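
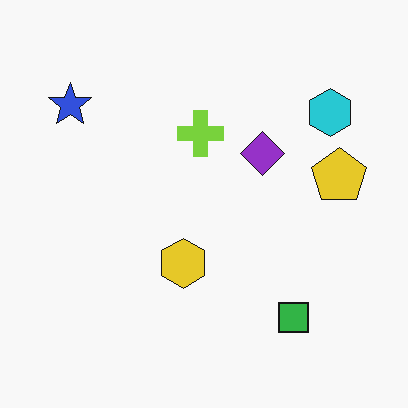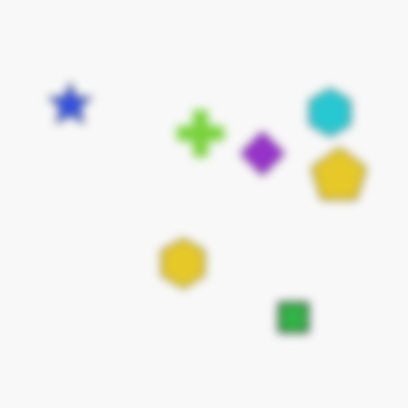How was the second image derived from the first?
This is the original image moderately blurred.

Shape edges and outlines are uniformly softened across the whole image.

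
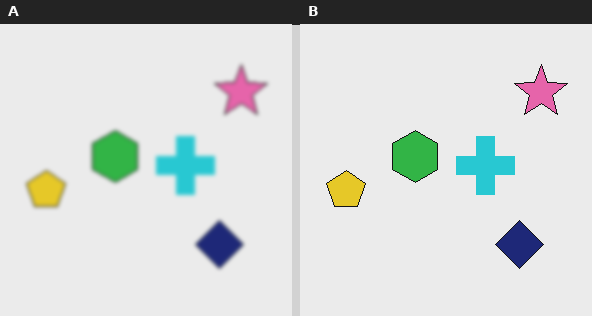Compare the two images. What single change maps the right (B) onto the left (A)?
It was lightly blurred.

Shape edges and outlines are uniformly softened across the whole image.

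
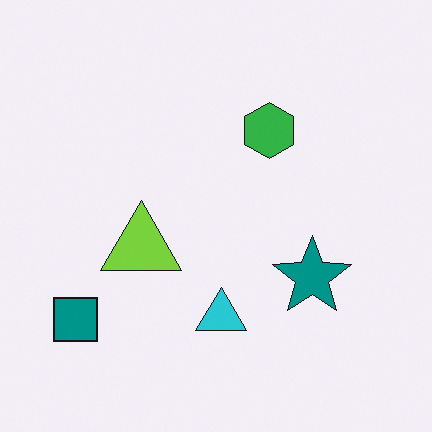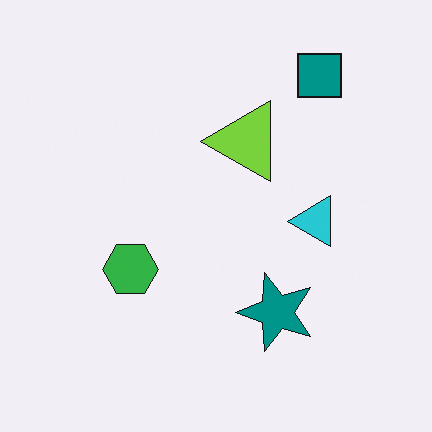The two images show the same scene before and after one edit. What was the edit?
The transformation is: transposed (reflected across the top-left ↔ bottom-right diagonal).

Shapes have swapped their row and column positions — what was in the top-right is now in the bottom-left — a diagonal reflection.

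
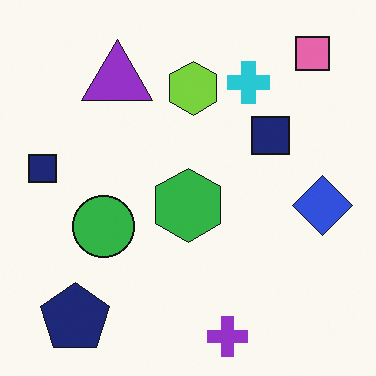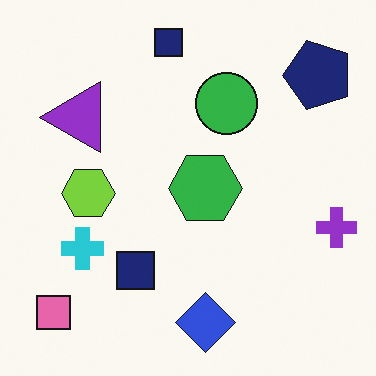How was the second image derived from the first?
The transformation is: transposed (reflected across the top-left ↔ bottom-right diagonal).

Shapes have swapped their row and column positions — what was in the top-right is now in the bottom-left — a diagonal reflection.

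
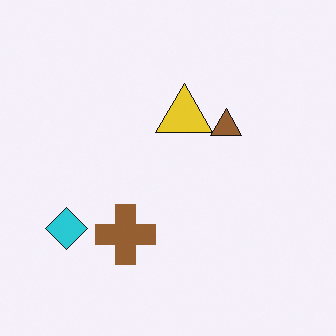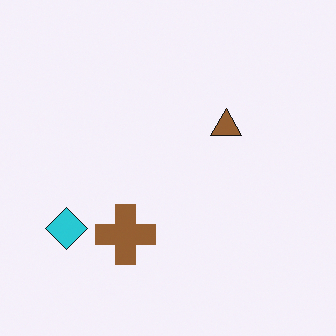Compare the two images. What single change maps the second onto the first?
It was overlaid with an additional yellow triangle.

A yellow triangle appears in the first image that is absent from the second.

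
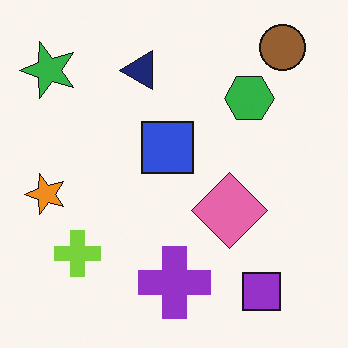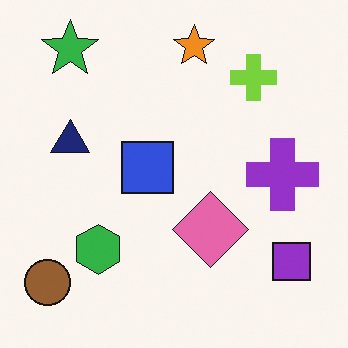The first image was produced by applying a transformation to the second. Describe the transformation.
The transformation is: transposed (reflected across the top-left ↔ bottom-right diagonal).

Shapes have swapped their row and column positions — what was in the top-right is now in the bottom-left — a diagonal reflection.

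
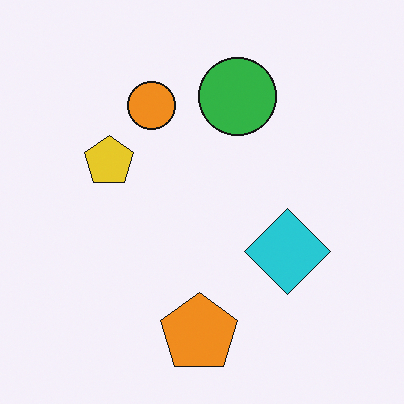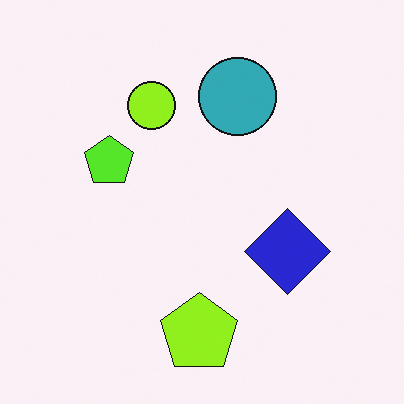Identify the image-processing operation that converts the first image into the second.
Hue-shifted slightly.

Every shape's color has rotated by the same amount around the hue wheel — a uniform hue shift.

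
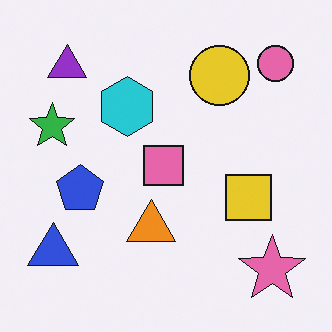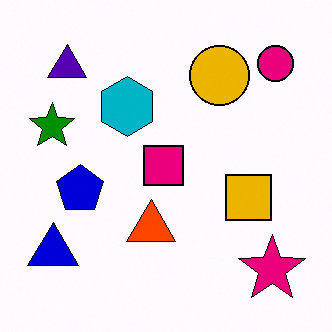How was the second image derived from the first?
The image was boosted in contrast.

Tones are pushed away from mid-grey across the whole image — a global contrast change.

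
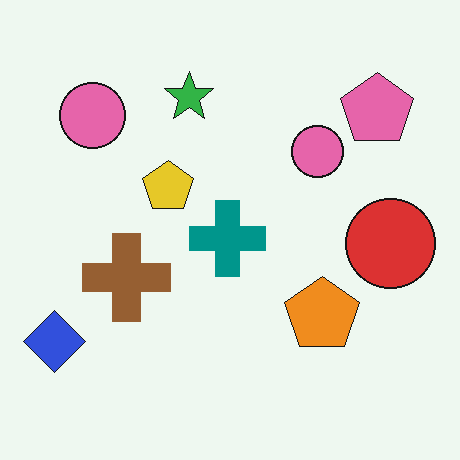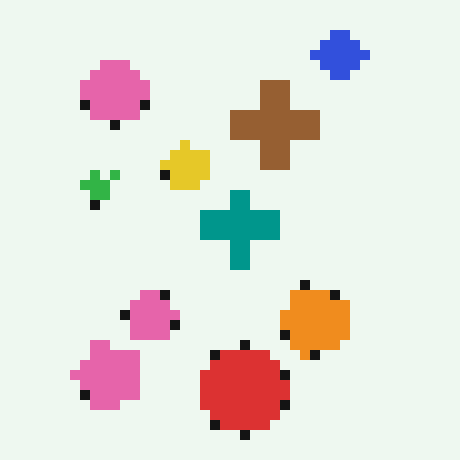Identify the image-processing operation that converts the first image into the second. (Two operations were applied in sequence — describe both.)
The transformation is: heavily pixelated into large blocks, then transposed (reflected across the top-left ↔ bottom-right diagonal).

Shapes are reduced to large square blocks; fine edges and outlines are lost — a downscale-then-upscale (mosaic) effect. Shapes have swapped their row and column positions — what was in the top-right is now in the bottom-left — a diagonal reflection.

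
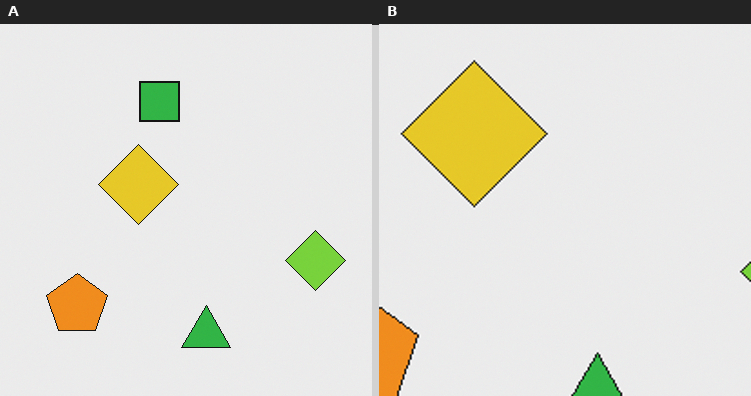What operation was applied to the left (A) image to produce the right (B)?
The transformation is: cropped tightly and scaled back up.

The visible shapes are larger and the field of view is narrower; shapes near the original edges may be partly or wholly outside the frame — a crop-and-rescale.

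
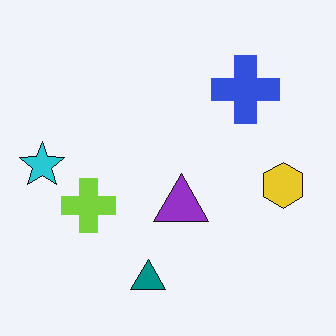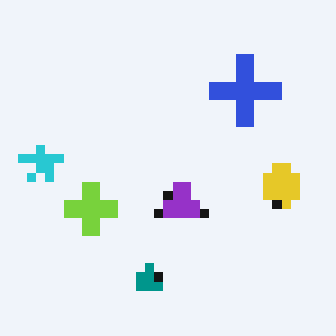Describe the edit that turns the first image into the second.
The image was coarsely pixelated.

Shapes are reduced to large square blocks; fine edges and outlines are lost — a downscale-then-upscale (mosaic) effect.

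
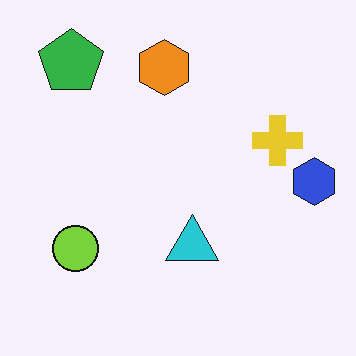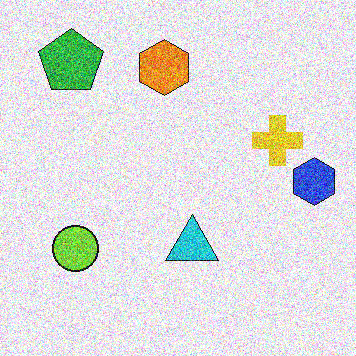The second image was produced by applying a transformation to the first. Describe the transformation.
This is the original image degraded with strong gaussian noise.

Random speckle covers the whole image, including the flat background.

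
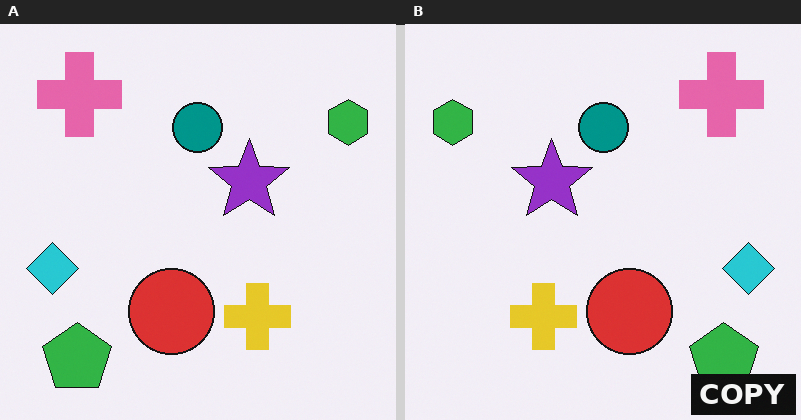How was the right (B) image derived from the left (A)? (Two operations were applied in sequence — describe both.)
It was flipped horizontally (left ↔ right), then watermarked with the text "COPY" in the lower-right corner.

The green hexagon is in the top-right of the left (A) image and the top-left of the right (B) — shapes on opposite sides of the vertical midline have swapped in a mirror flip. A dark label reading "COPY" appears in the lower-right corner.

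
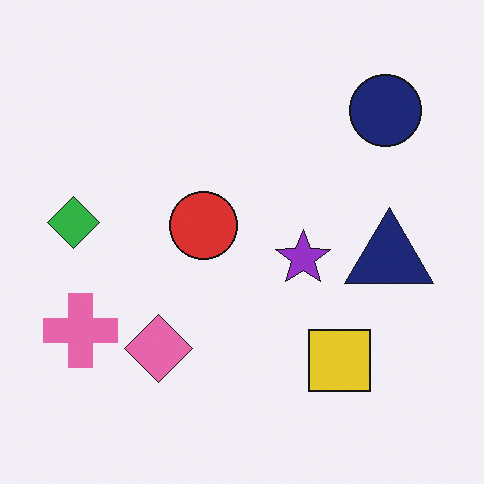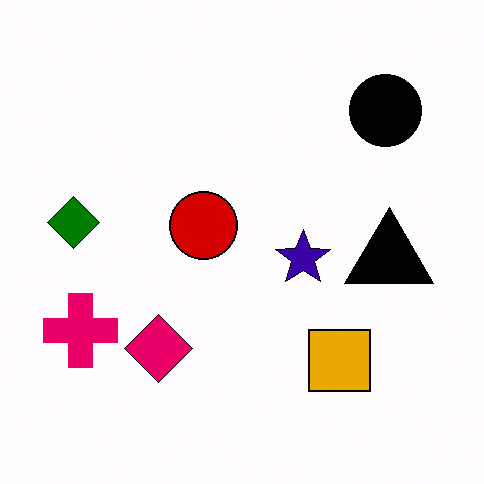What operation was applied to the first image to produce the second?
It was given much higher contrast.

Tones are pushed away from mid-grey across the whole image — a global contrast change.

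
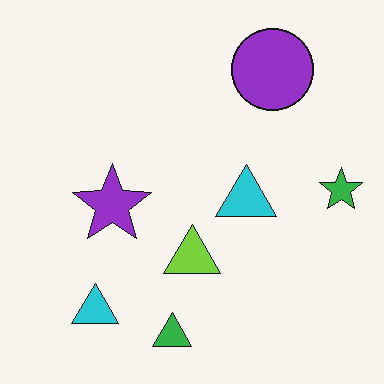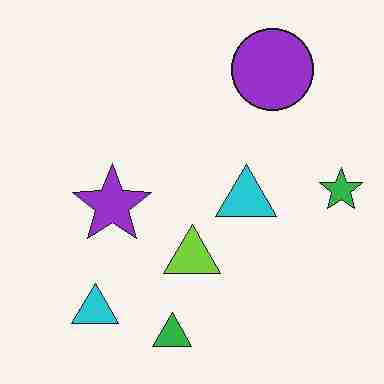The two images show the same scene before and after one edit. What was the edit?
Degraded with heavy JPEG compression.

Blocky 8×8 compression artifacts appear around shape edges and the flat background shows ringing — characteristic JPEG degradation.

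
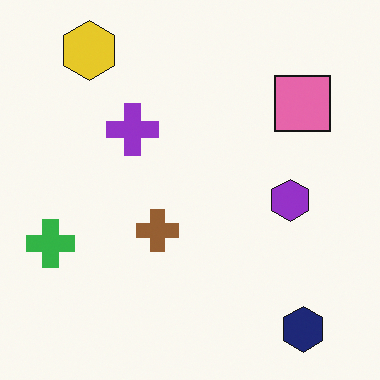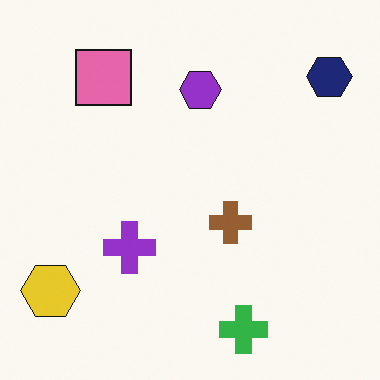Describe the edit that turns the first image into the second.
The second image is the first rotated 90° counter-clockwise.

The navy hexagon sits in the bottom-right of the first image and the top-right of the second — consistent with a whole-image 90° counter-clockwise rotation.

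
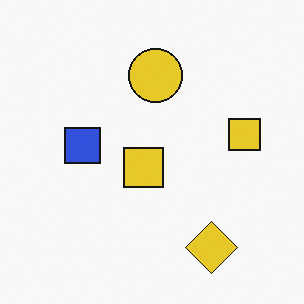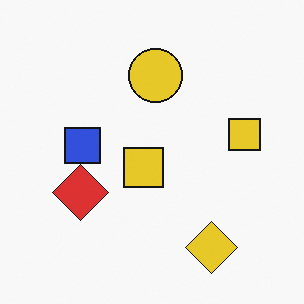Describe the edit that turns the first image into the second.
The second image is the first overlaid with an additional red diamond.

A red diamond appears in the second image that is absent from the first.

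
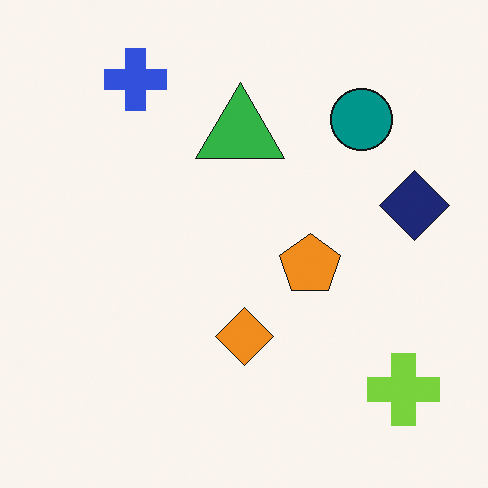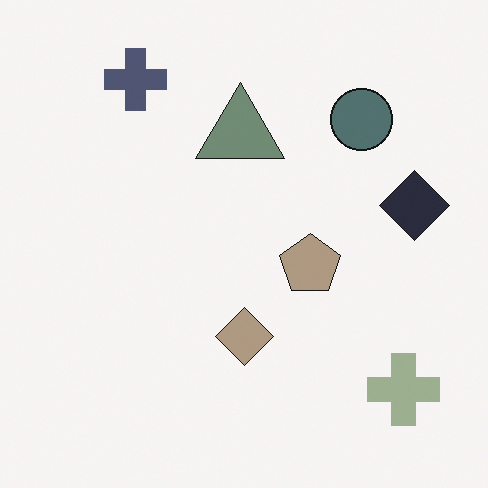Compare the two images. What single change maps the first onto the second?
The transformation is: heavily desaturated.

All colors are more muted and greyish — a global saturation change.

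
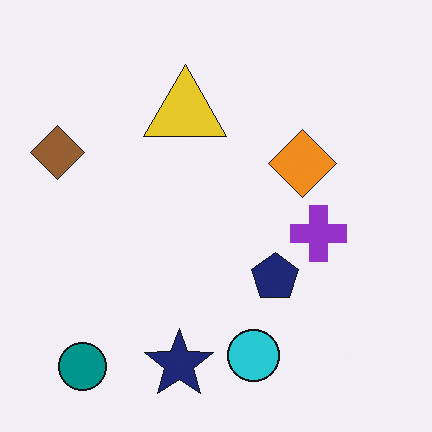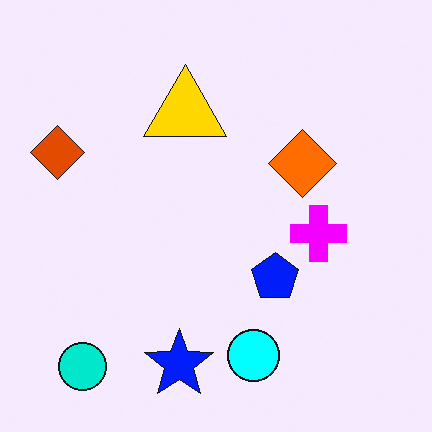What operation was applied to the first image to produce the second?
It was heavily oversaturated.

All colors are more vivid — a global saturation change.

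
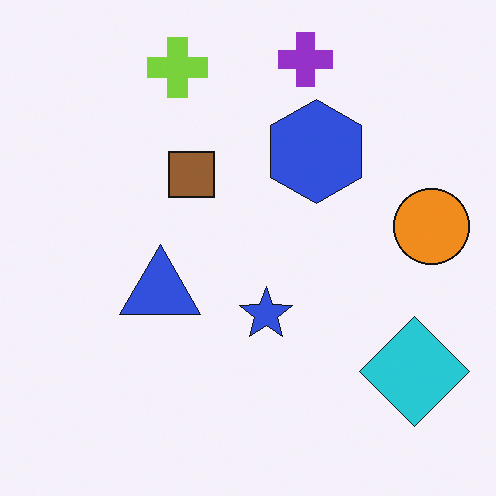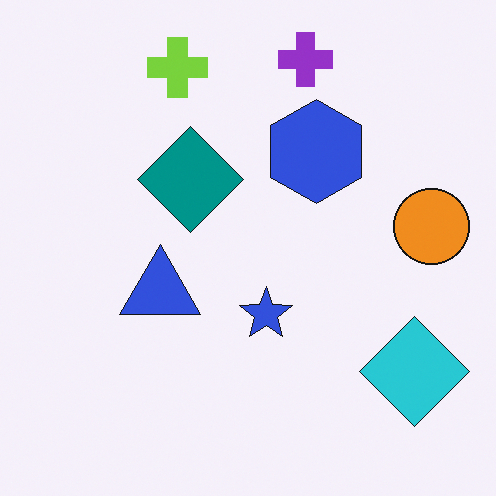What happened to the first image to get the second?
The image was overlaid with an additional teal diamond.

A teal diamond appears in the second image that is absent from the first.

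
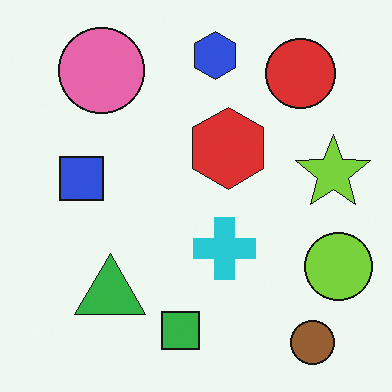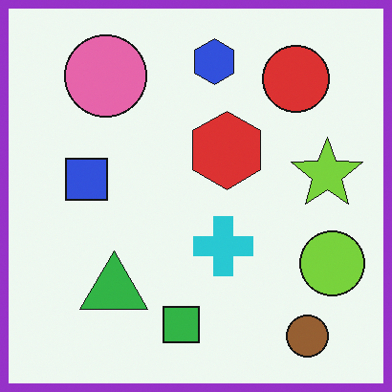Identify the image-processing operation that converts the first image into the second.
It was framed with a purple border.

A solid purple frame runs around the edge of the second image, with the content slightly shrunk inside it.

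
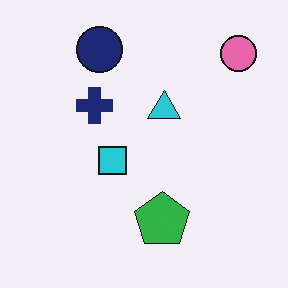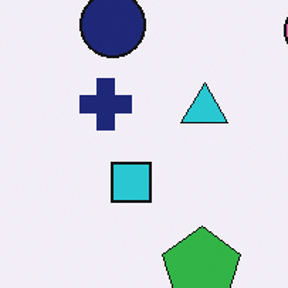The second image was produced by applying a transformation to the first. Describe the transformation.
The transformation is: cropped slightly and scaled back up.

The visible shapes are larger and the field of view is narrower; shapes near the original edges may be partly or wholly outside the frame — a crop-and-rescale.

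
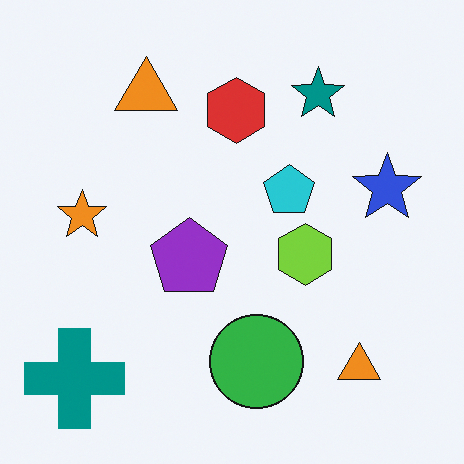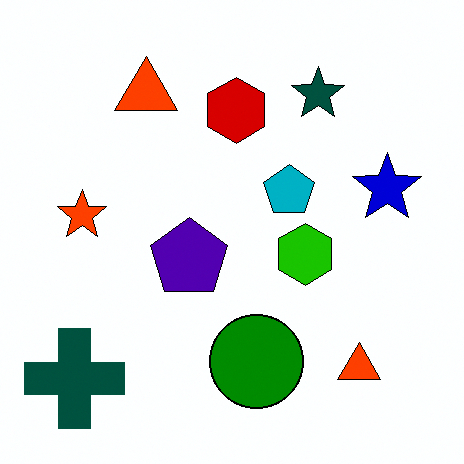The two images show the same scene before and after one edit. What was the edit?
It was boosted in contrast.

Tones are pushed away from mid-grey across the whole image — a global contrast change.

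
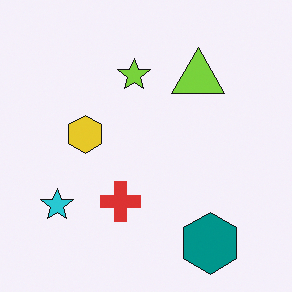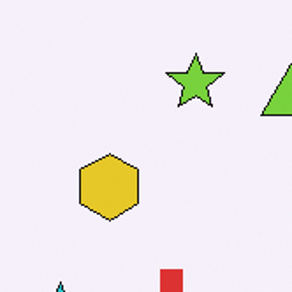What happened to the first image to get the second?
The second image is the first cropped to a noticeably smaller region and rescaled.

The visible shapes are larger and the field of view is narrower; shapes near the original edges may be partly or wholly outside the frame — a crop-and-rescale.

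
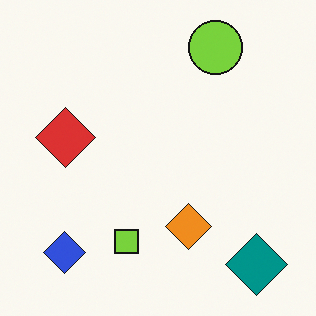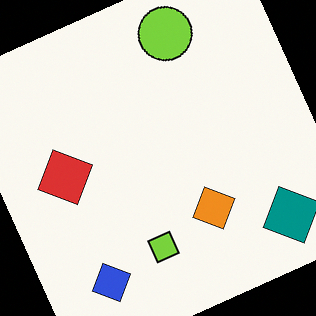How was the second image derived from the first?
The second image is the first rotated counter-clockwise by a clearly visible amount.

Every shape is tilted by the same angle and the image corners show triangular fill wedges — a whole-image rotation by a non-right angle.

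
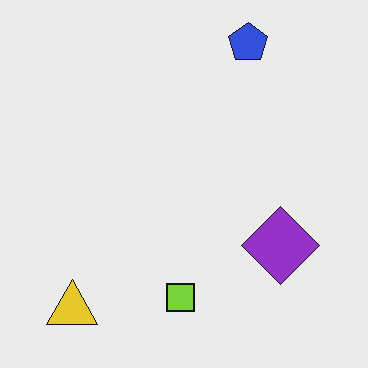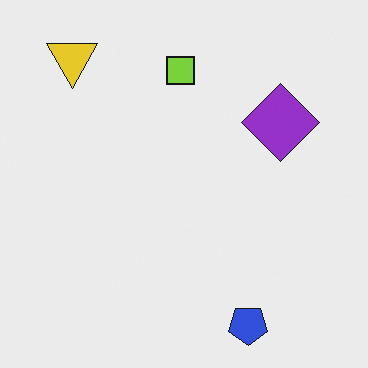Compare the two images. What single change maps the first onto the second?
It was flipped vertically (top ↔ bottom).

The blue pentagon is in the top-right of the first image and the bottom-right of the second — shapes on opposite sides of the horizontal midline have swapped in a mirror flip.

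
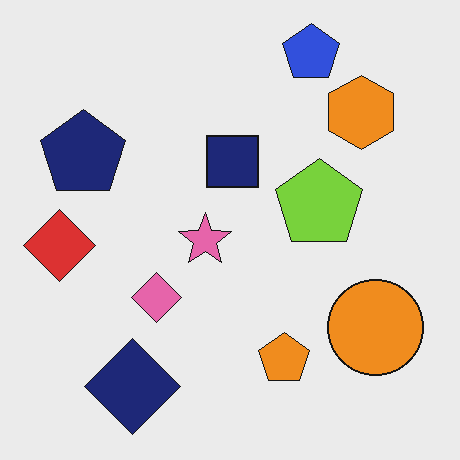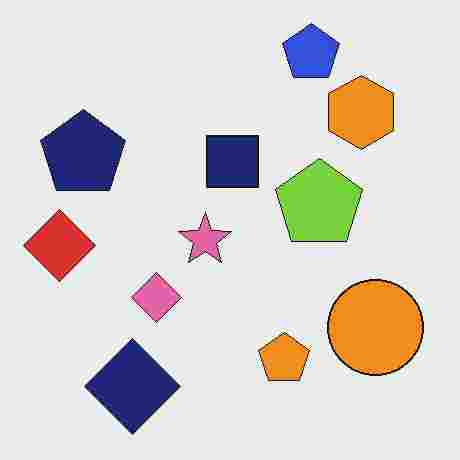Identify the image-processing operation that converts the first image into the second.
This is the original image heavily JPEG-compressed with obvious blocking artifacts.

Blocky 8×8 compression artifacts appear around shape edges and the flat background shows ringing — characteristic JPEG degradation.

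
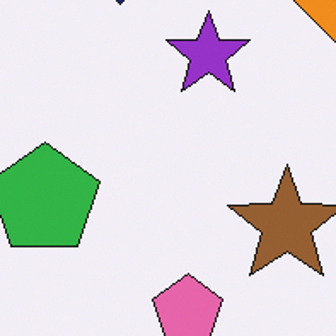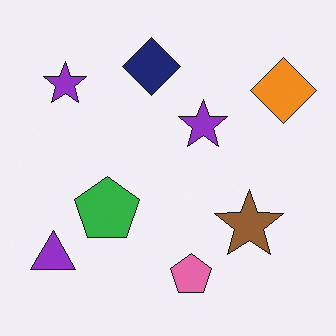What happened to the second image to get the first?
It was cropped to a noticeably smaller region and rescaled.

The visible shapes are larger and the field of view is narrower; shapes near the original edges may be partly or wholly outside the frame — a crop-and-rescale.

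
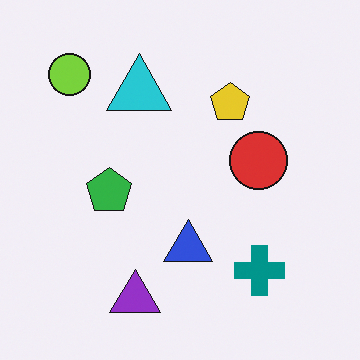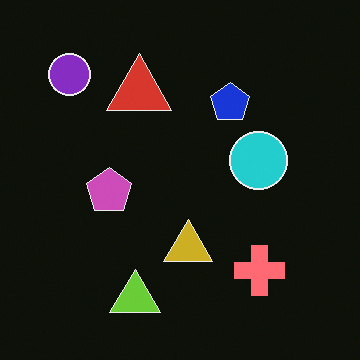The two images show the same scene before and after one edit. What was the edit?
The image was color-inverted (negative).

The light background has become dark and every shape's color is its complement — a photographic negative.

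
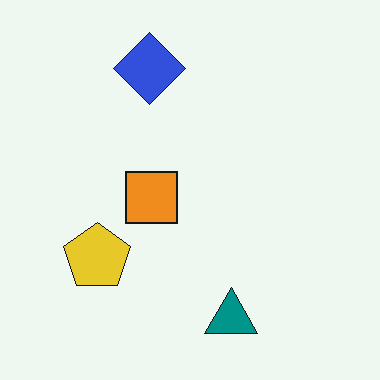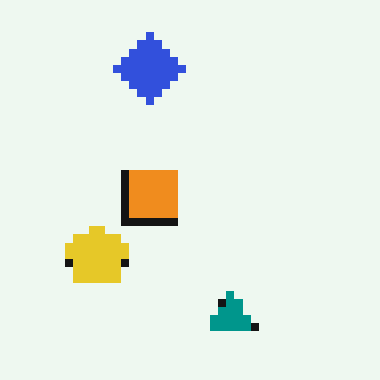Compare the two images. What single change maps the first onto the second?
Pixelated into visible square blocks.

Shapes are reduced to large square blocks; fine edges and outlines are lost — a downscale-then-upscale (mosaic) effect.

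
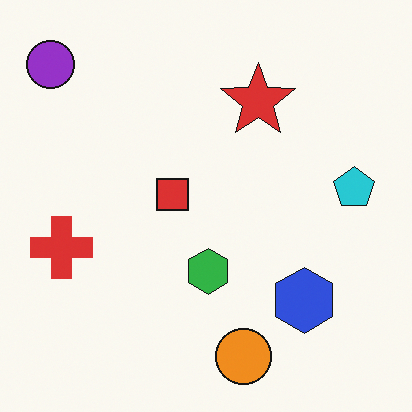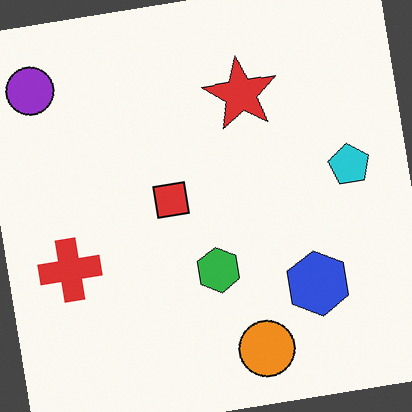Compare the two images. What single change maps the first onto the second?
Rotated counter-clockwise by a small amount.

Every shape is tilted by the same angle and the image corners show triangular fill wedges — a whole-image rotation by a non-right angle.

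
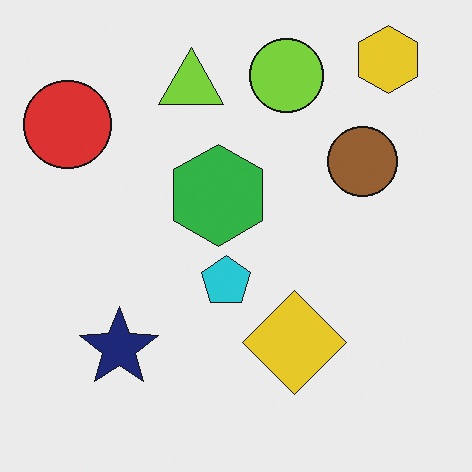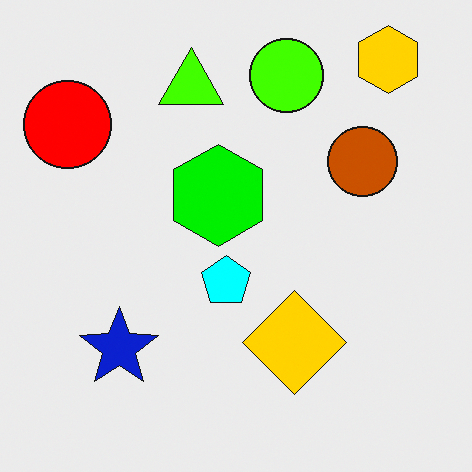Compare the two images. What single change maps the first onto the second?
The transformation is: made much more vivid (saturation change).

All colors are more vivid — a global saturation change.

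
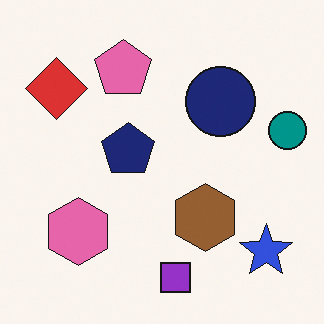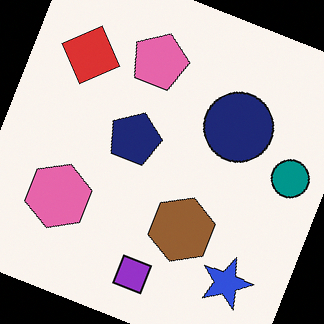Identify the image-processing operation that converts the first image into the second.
It was rotated clockwise by a moderate amount.

Every shape is tilted by the same angle and the image corners show triangular fill wedges — a whole-image rotation by a non-right angle.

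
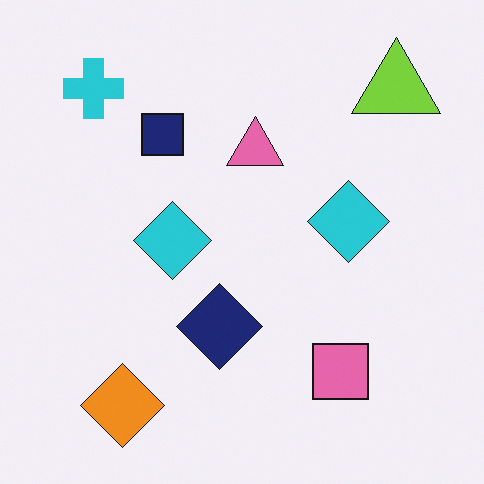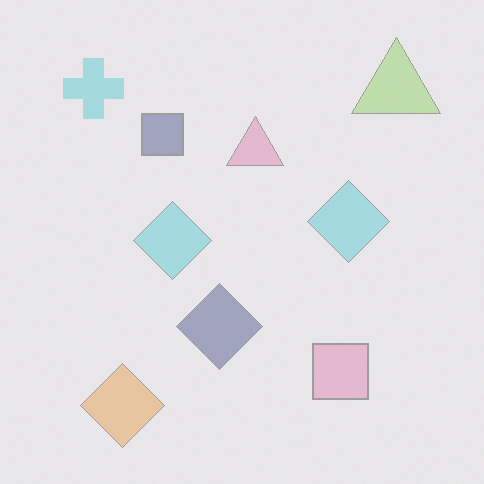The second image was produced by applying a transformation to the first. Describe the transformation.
The transformation is: washed out (contrast reduced).

Tones are pushed toward mid-grey across the whole image — a global contrast change.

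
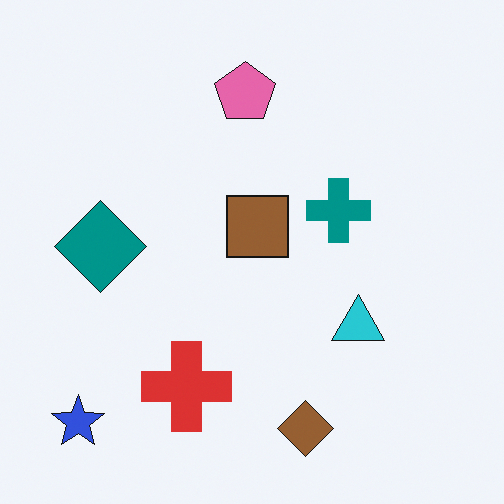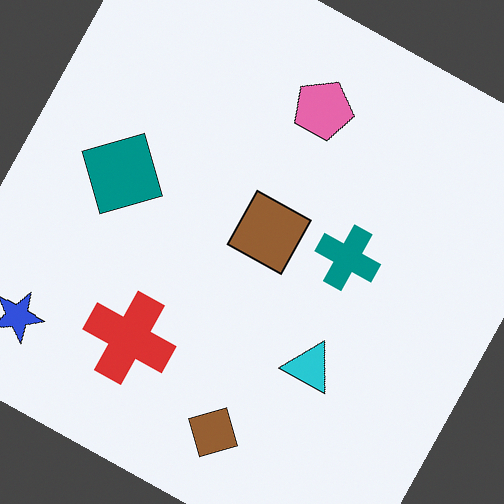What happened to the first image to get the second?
The second image is the first rotated clockwise by a moderate amount.

Every shape is tilted by the same angle and the image corners show triangular fill wedges — a whole-image rotation by a non-right angle.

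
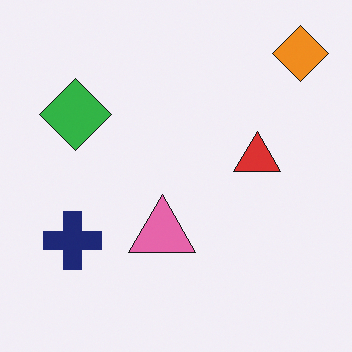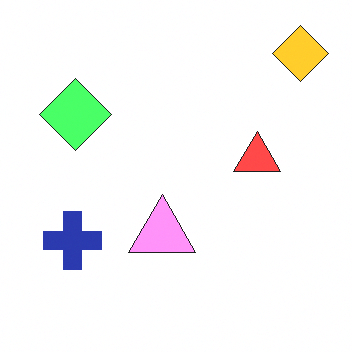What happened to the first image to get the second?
The second image is the first noticeably brightened.

Every pixel — background and shapes alike — is uniformly brightened.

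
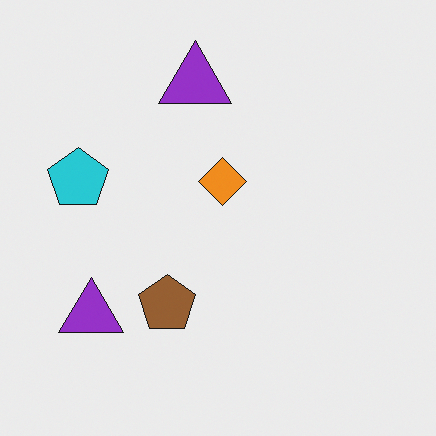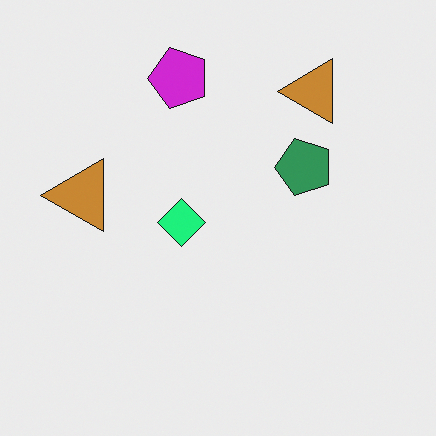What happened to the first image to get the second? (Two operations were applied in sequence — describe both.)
It was hue-shifted by a moderate amount, then transposed (reflected across the top-left ↔ bottom-right diagonal).

Every shape's color has rotated by the same amount around the hue wheel — a uniform hue shift. Shapes have swapped their row and column positions — what was in the top-right is now in the bottom-left — a diagonal reflection.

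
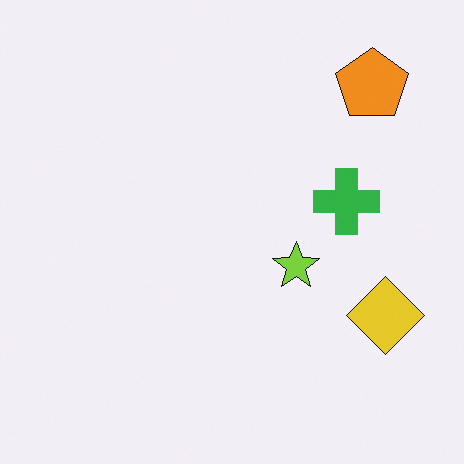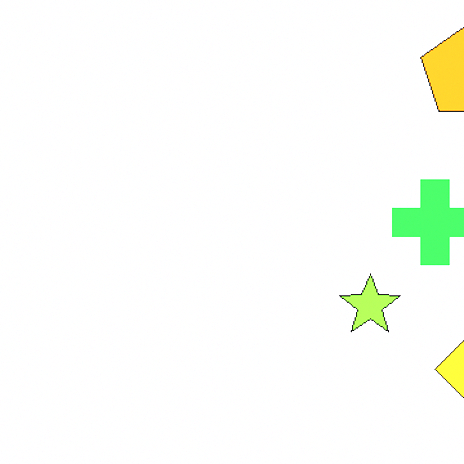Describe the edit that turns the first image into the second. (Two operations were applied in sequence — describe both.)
Cropped slightly and scaled back up, then substantially brightened.

The visible shapes are larger and the field of view is narrower; shapes near the original edges may be partly or wholly outside the frame — a crop-and-rescale. Every pixel — background and shapes alike — is uniformly brightened.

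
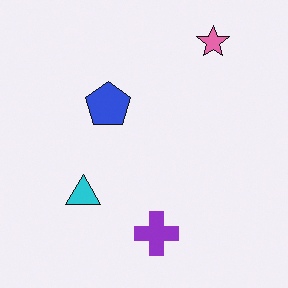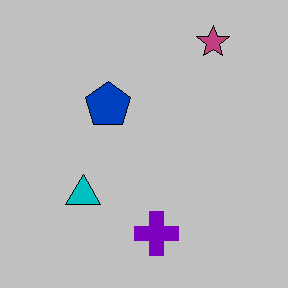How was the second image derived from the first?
It was heavily posterized to just a handful of flat colors.

Each flat color has snapped to a coarser quantized level — most visibly, the near-white background has dropped to a flat grey.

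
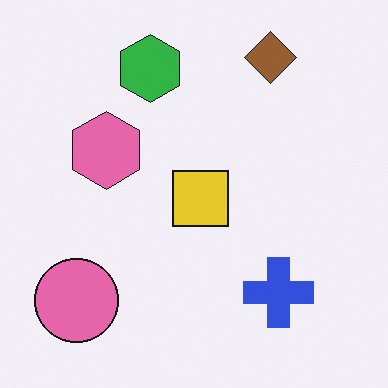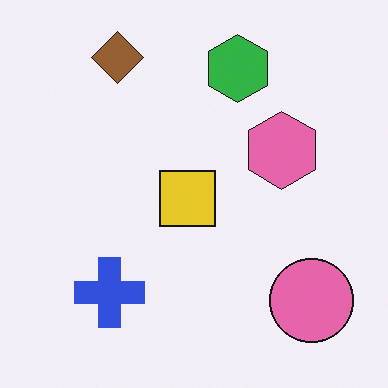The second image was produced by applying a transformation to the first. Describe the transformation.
Flipped horizontally (left ↔ right).

The pink circle is in the bottom-left of the first image and the bottom-right of the second — shapes on opposite sides of the vertical midline have swapped in a mirror flip.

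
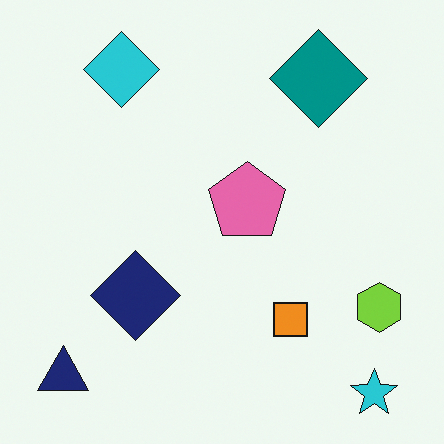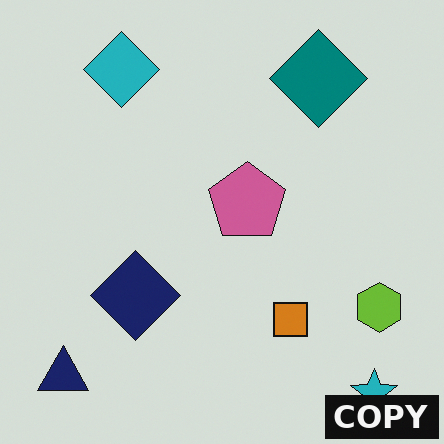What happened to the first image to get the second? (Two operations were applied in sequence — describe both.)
The transformation is: darkened a little, then watermarked with the text "COPY" in the lower-right corner.

Every pixel — background and shapes alike — is uniformly darkened. A dark label reading "COPY" appears in the lower-right corner.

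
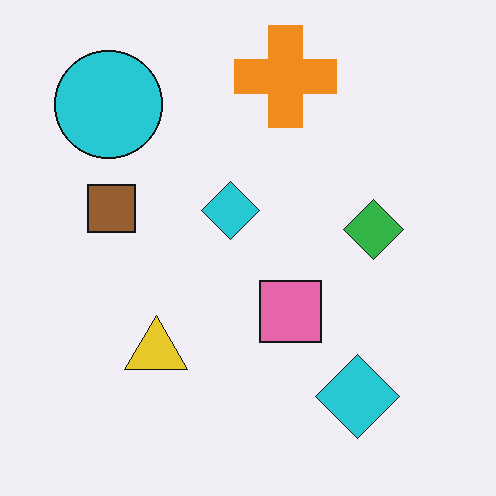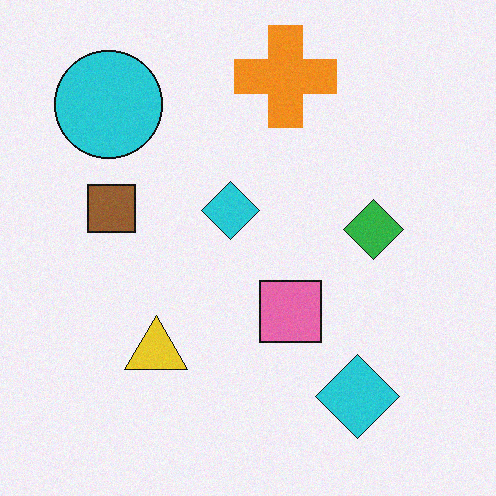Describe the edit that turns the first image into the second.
It was degraded with subtle gaussian noise.

Random speckle covers the whole image, including the flat background.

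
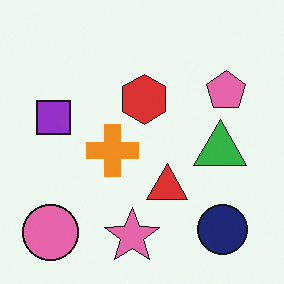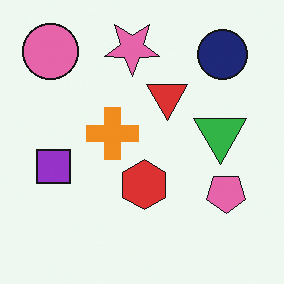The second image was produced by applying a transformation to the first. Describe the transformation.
The image was flipped vertically (top ↔ bottom).

The pink star is in the bottom of the first image and the top of the second — shapes on opposite sides of the horizontal midline have swapped in a mirror flip.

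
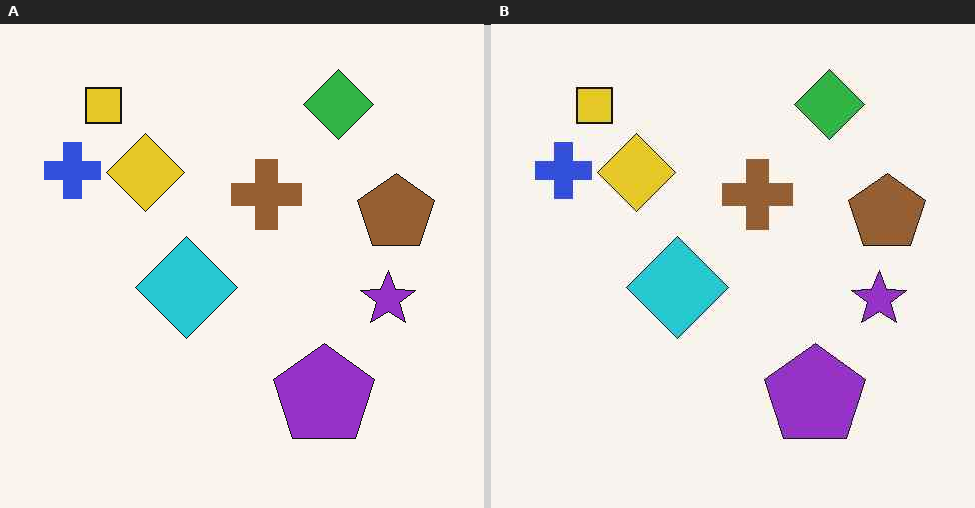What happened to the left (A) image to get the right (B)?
This is the original image given moderate JPEG compression.

Blocky 8×8 compression artifacts appear around shape edges and the flat background shows ringing — characteristic JPEG degradation.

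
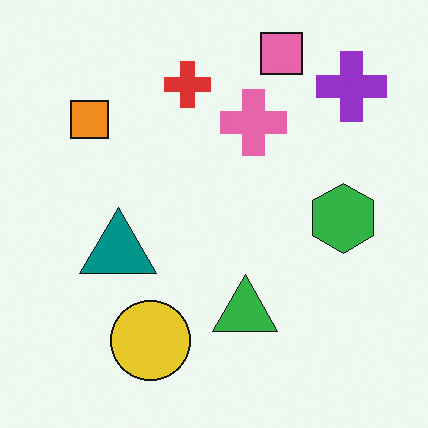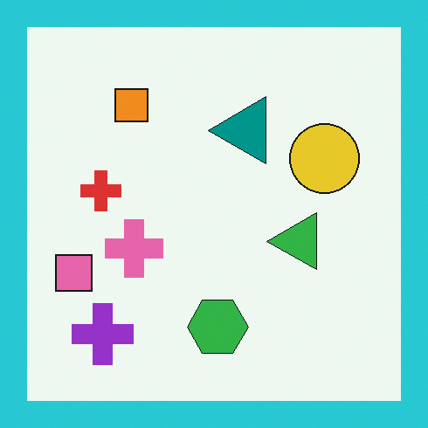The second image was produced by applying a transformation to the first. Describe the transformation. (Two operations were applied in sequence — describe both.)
This is the original image transposed (reflected across the top-left ↔ bottom-right diagonal), then framed with a cyan border.

Shapes have swapped their row and column positions — what was in the top-right is now in the bottom-left — a diagonal reflection. A solid cyan frame runs around the edge of the second image, with the content slightly shrunk inside it.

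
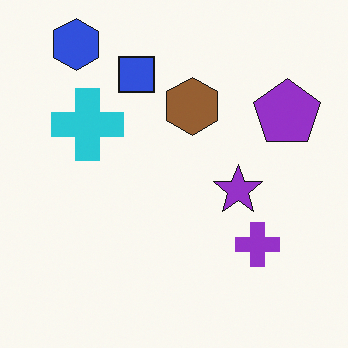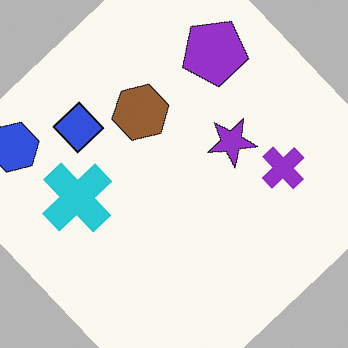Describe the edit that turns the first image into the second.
The transformation is: rotated counter-clockwise by a large amount — several tens of degrees.

Every shape is tilted by the same angle and the image corners show triangular fill wedges — a whole-image rotation by a non-right angle.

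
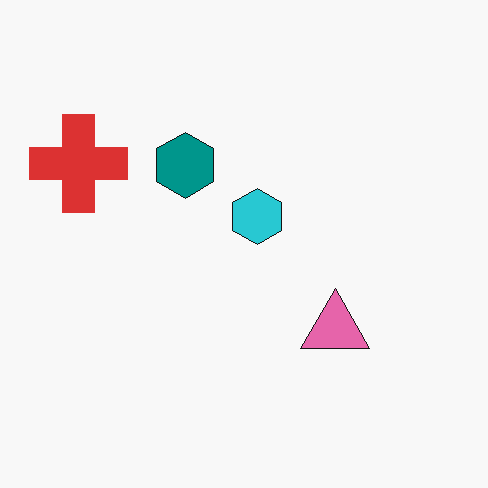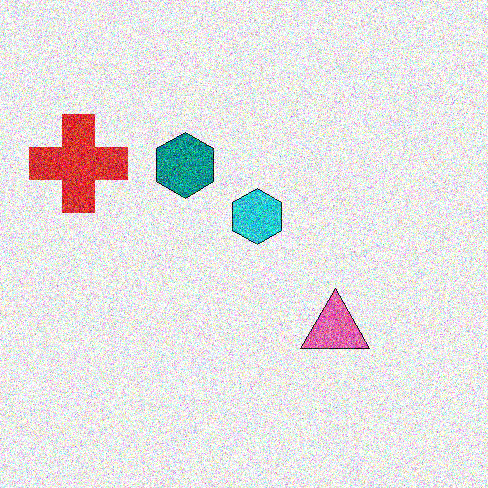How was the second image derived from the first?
Degraded with heavy additive noise.

Random speckle covers the whole image, including the flat background.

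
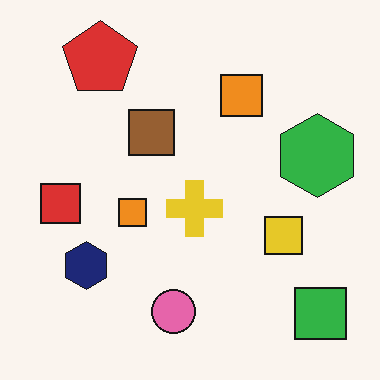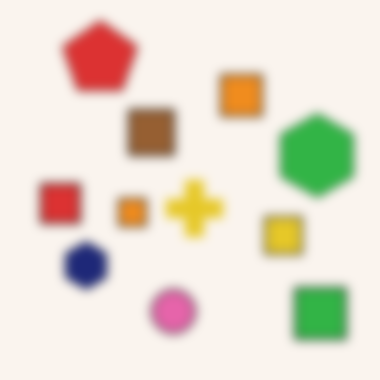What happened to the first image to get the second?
This is the original image strongly gaussian-blurred.

Shape edges and outlines are uniformly softened across the whole image.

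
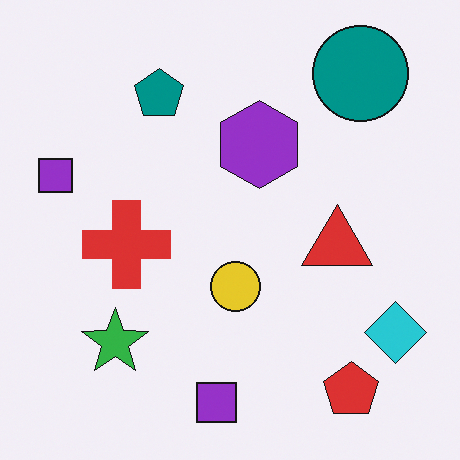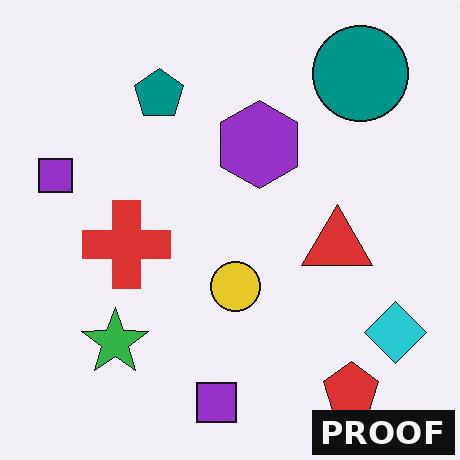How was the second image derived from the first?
It was watermarked with the text "PROOF" in the lower-right corner.

A dark label reading "PROOF" appears in the lower-right corner.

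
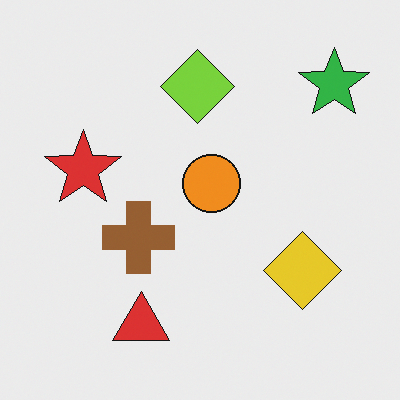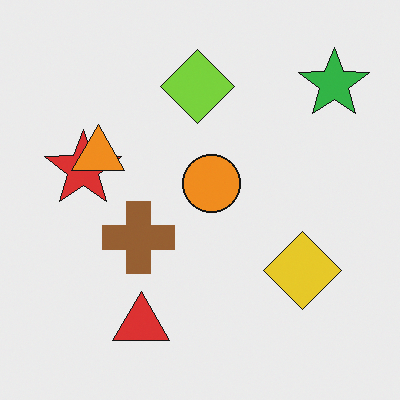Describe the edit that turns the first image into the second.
Overlaid with an additional orange triangle.

An orange triangle appears in the second image that is absent from the first.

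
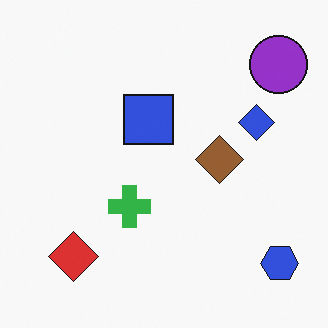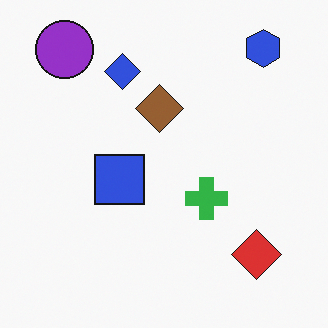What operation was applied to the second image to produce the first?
The image was rotated 90° clockwise.

The blue hexagon sits in the top-right of the second image and the bottom-right of the first — consistent with a whole-image 90° clockwise rotation.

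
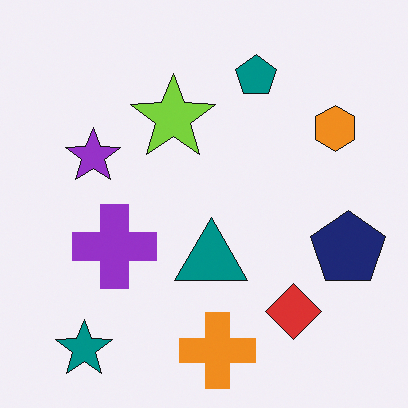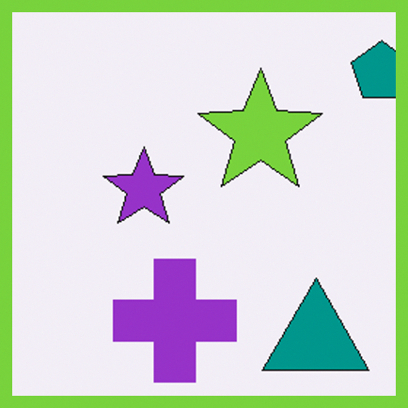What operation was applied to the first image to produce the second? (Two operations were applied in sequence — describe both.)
The second image is the first cropped slightly and scaled back up, then framed with a lime border.

The visible shapes are larger and the field of view is narrower; shapes near the original edges may be partly or wholly outside the frame — a crop-and-rescale. A solid lime frame runs around the edge of the second image, with the content slightly shrunk inside it.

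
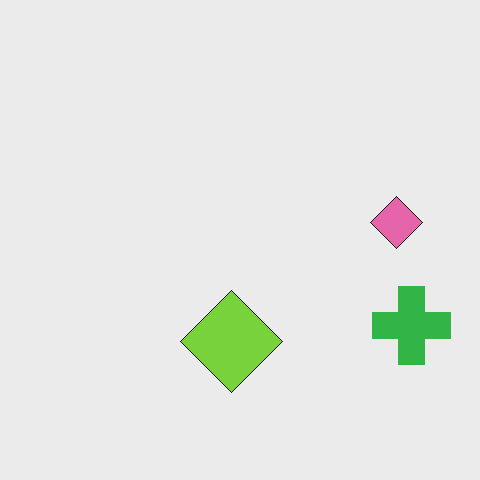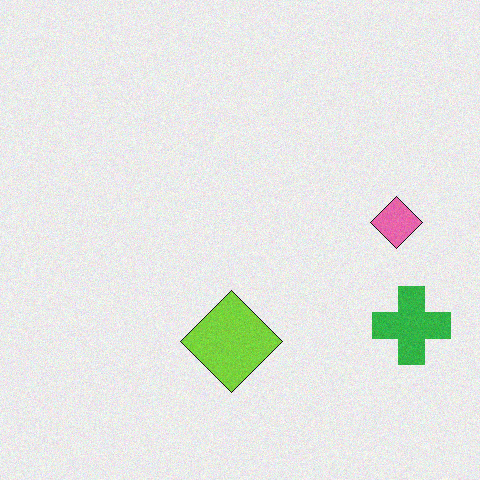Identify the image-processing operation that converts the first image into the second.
This is the original image degraded with subtle gaussian noise.

Random speckle covers the whole image, including the flat background.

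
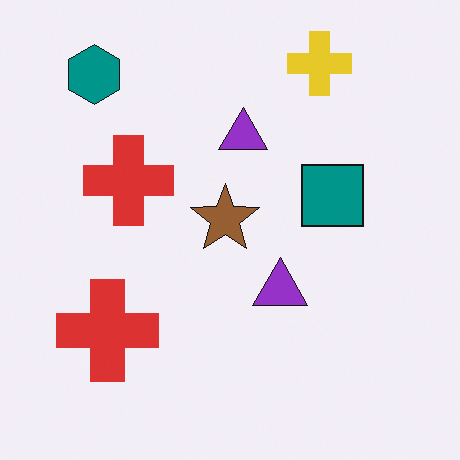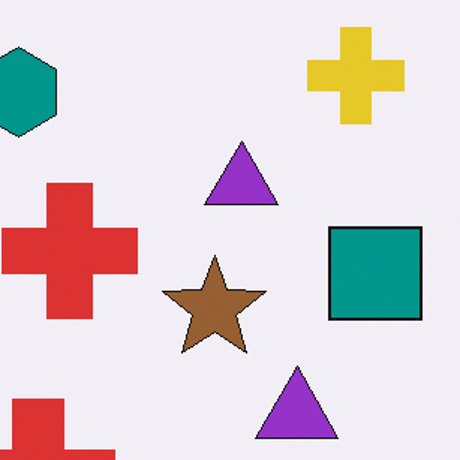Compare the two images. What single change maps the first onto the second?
This is the original image cropped to a modestly smaller region and rescaled.

The visible shapes are larger and the field of view is narrower; shapes near the original edges may be partly or wholly outside the frame — a crop-and-rescale.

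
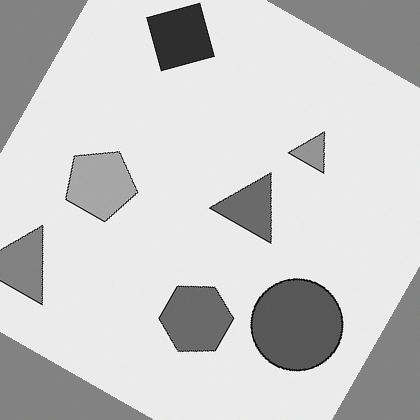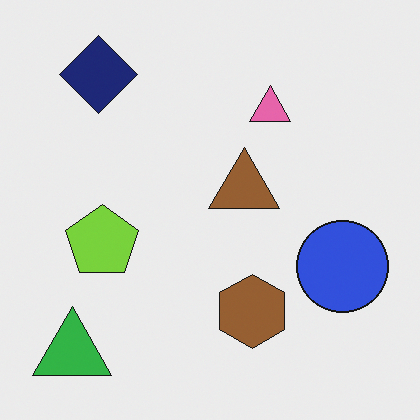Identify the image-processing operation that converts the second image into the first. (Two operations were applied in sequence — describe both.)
This is the original image converted to grayscale, then rotated clockwise by a clearly visible amount.

All color is removed — every shape is now a shade of grey. Every shape is tilted by the same angle and the image corners show triangular fill wedges — a whole-image rotation by a non-right angle.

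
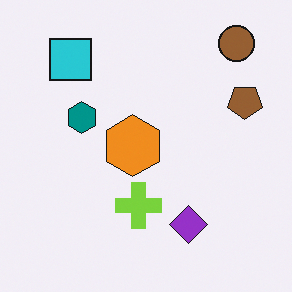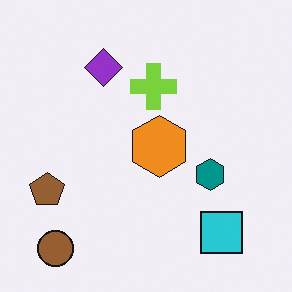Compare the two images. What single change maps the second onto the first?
The image was rotated 180°.

The brown circle sits in the bottom-left of the second image and the top-right of the first — consistent with a whole-image 180° rotation.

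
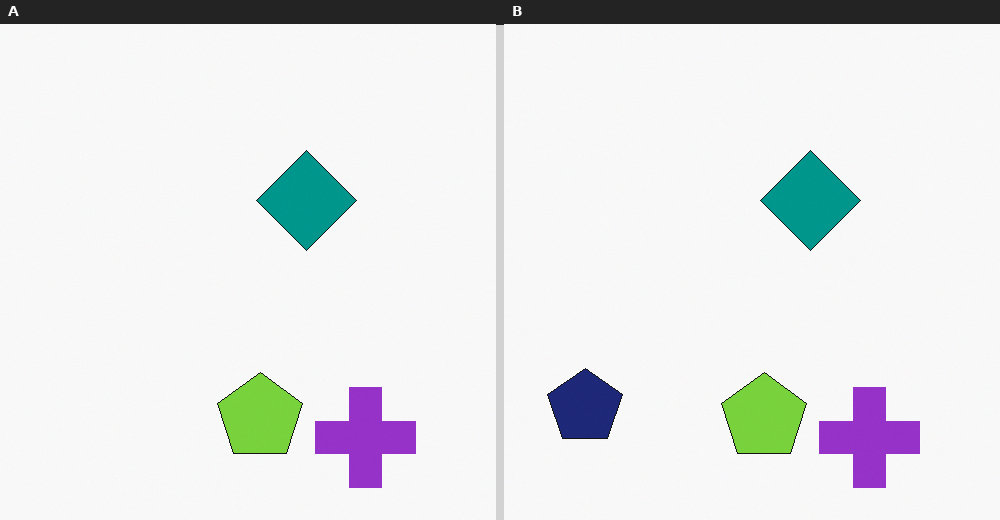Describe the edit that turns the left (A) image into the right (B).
The image was overlaid with an additional navy pentagon.

A navy pentagon appears in the right (B) image that is absent from the left (A).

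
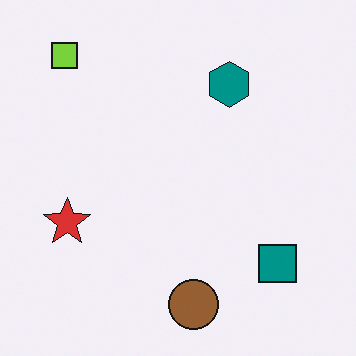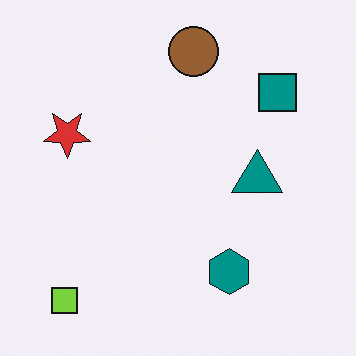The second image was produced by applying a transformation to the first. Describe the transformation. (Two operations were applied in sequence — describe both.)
Flipped vertically (top ↔ bottom), then overlaid with an additional teal triangle.

The brown circle is in the bottom of the first image and the top of the second — shapes on opposite sides of the horizontal midline have swapped in a mirror flip. A teal triangle appears in the second image that is absent from the first.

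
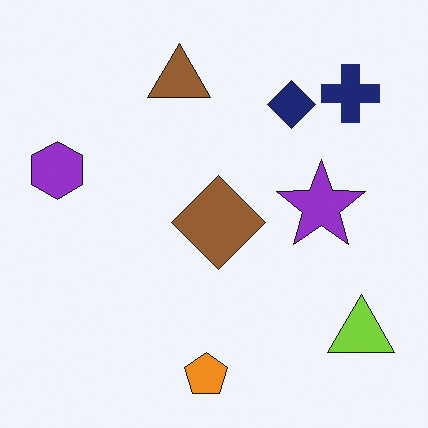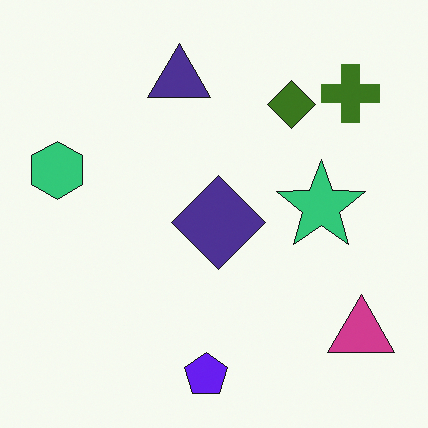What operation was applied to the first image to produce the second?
The image was hue-shifted through roughly half the color wheel.

Every shape's color has rotated by the same amount around the hue wheel — a uniform hue shift.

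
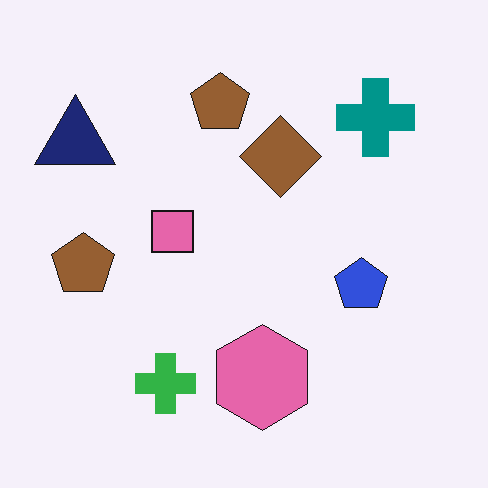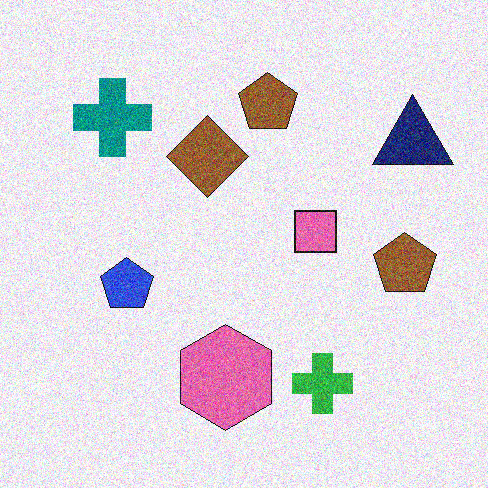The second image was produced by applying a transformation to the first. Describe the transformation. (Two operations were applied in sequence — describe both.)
It was degraded with strong gaussian noise, then flipped horizontally (left ↔ right).

Random speckle covers the whole image, including the flat background. The navy triangle is in the top-left of the first image and the top-right of the second — shapes on opposite sides of the vertical midline have swapped in a mirror flip.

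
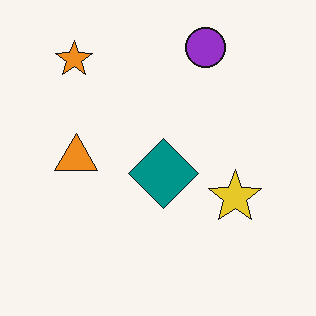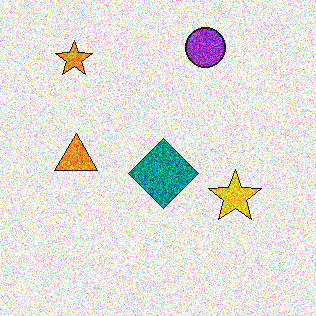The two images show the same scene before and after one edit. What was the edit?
This is the original image degraded with a thick layer of grain.

Random speckle covers the whole image, including the flat background.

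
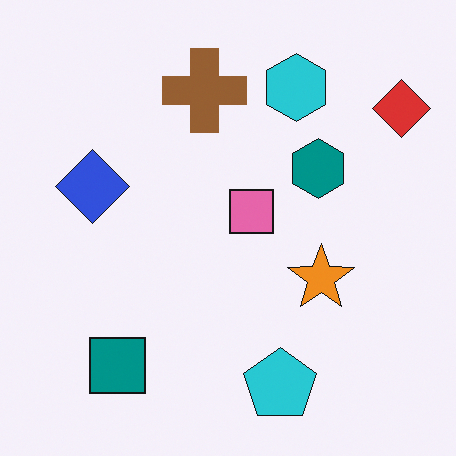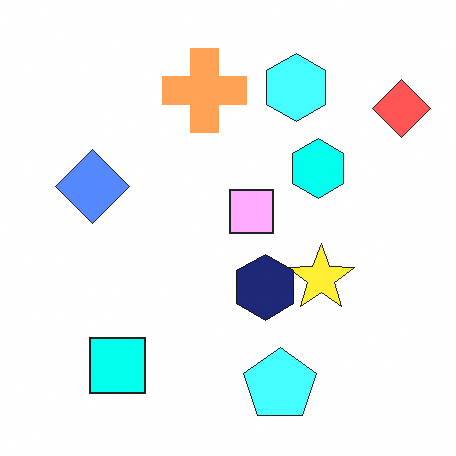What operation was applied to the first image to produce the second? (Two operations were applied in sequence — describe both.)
Substantially brightened, then overlaid with an additional navy hexagon.

Every pixel — background and shapes alike — is uniformly brightened. A navy hexagon appears in the second image that is absent from the first.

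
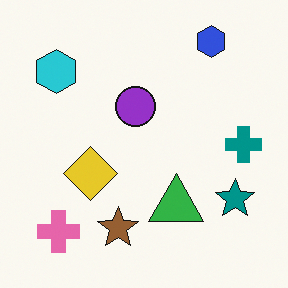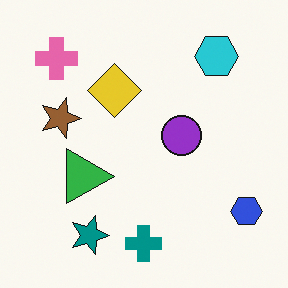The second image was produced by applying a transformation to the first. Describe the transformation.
The second image is the first rotated 90° clockwise.

The blue hexagon sits in the top-right of the first image and the bottom-right of the second — consistent with a whole-image 90° clockwise rotation.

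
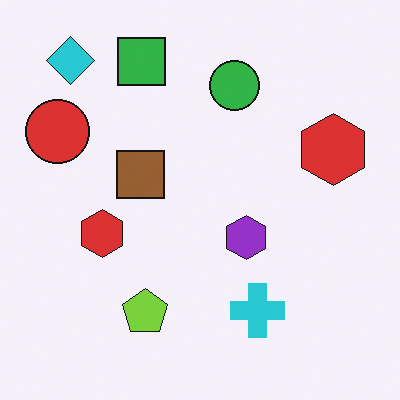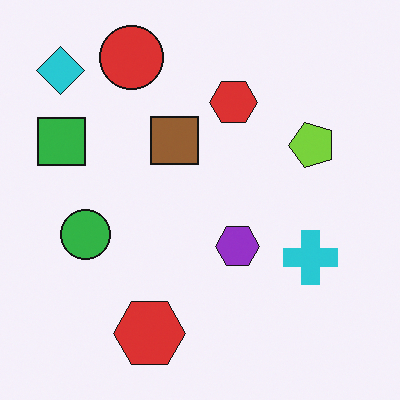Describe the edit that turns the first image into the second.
The image was transposed (reflected across the top-left ↔ bottom-right diagonal).

Shapes have swapped their row and column positions — what was in the top-right is now in the bottom-left — a diagonal reflection.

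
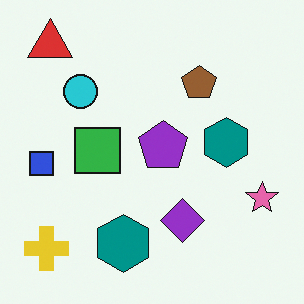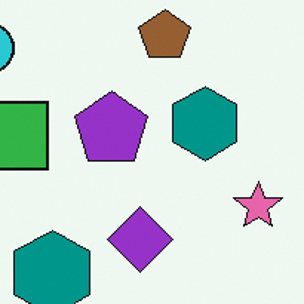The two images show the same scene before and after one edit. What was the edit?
The transformation is: cropped slightly and scaled back up.

The visible shapes are larger and the field of view is narrower; shapes near the original edges may be partly or wholly outside the frame — a crop-and-rescale.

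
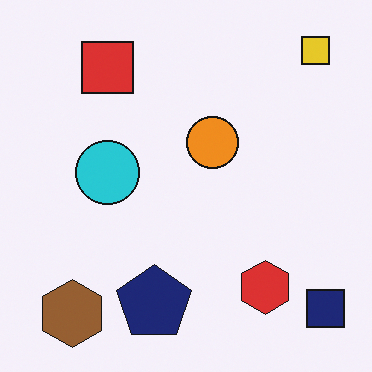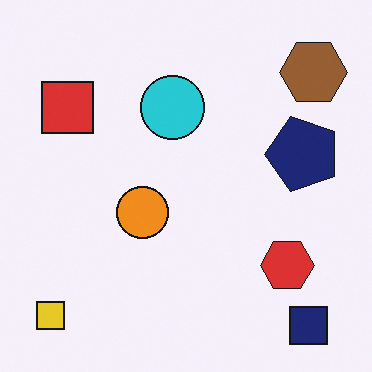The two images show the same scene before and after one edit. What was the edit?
Transposed (reflected across the top-left ↔ bottom-right diagonal).

Shapes have swapped their row and column positions — what was in the top-right is now in the bottom-left — a diagonal reflection.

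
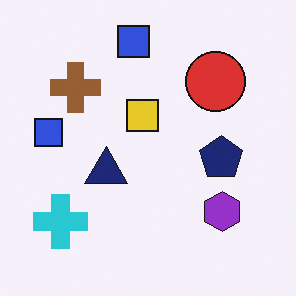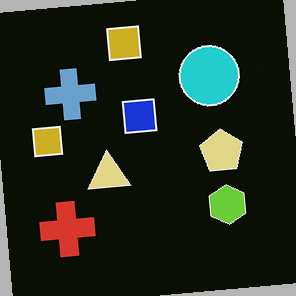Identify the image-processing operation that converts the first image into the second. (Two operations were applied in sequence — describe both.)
It was color-inverted (negative), then rotated counter-clockwise by a few degrees.

The light background has become dark and every shape's color is its complement — a photographic negative. Every shape is tilted by the same angle and the image corners show triangular fill wedges — a whole-image rotation by a non-right angle.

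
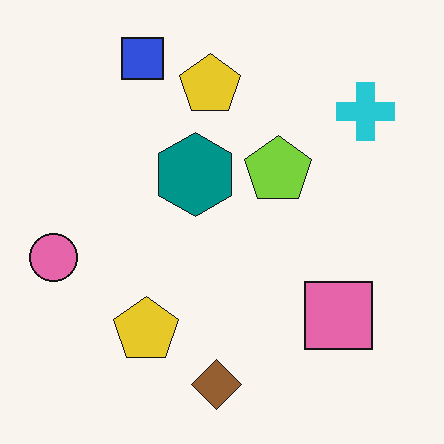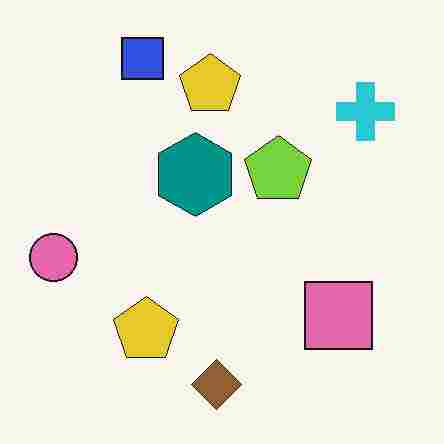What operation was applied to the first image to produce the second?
The transformation is: degraded with heavy JPEG compression.

Blocky 8×8 compression artifacts appear around shape edges and the flat background shows ringing — characteristic JPEG degradation.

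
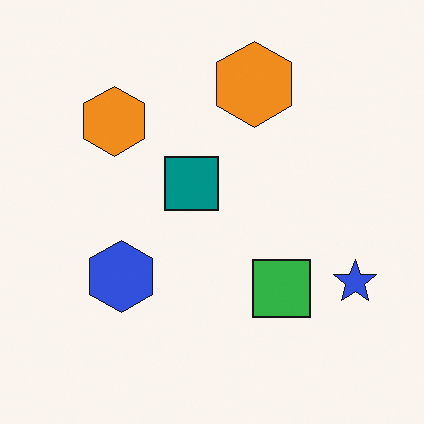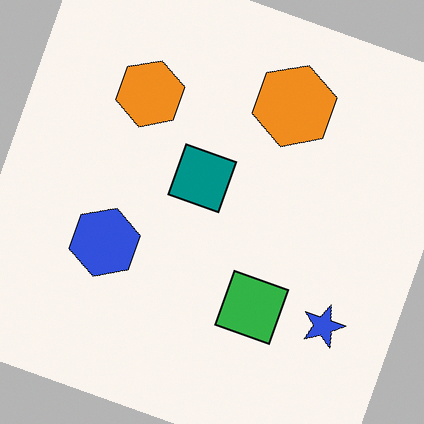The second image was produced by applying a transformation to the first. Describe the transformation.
This is the original image rotated clockwise by a moderate amount.

Every shape is tilted by the same angle and the image corners show triangular fill wedges — a whole-image rotation by a non-right angle.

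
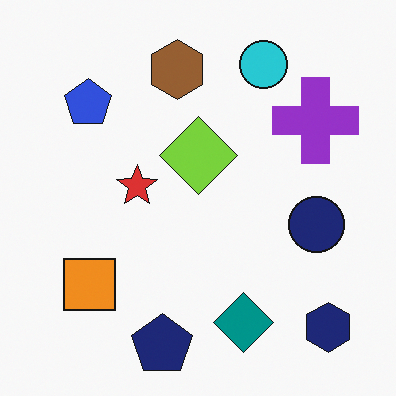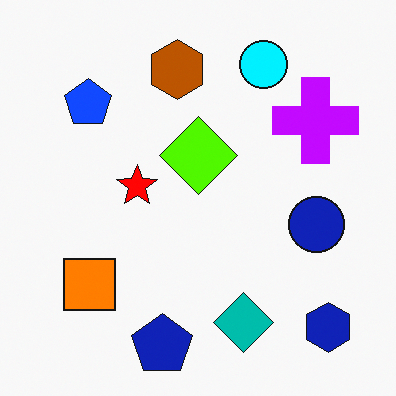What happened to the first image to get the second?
Made much more vivid (saturation change).

All colors are more vivid — a global saturation change.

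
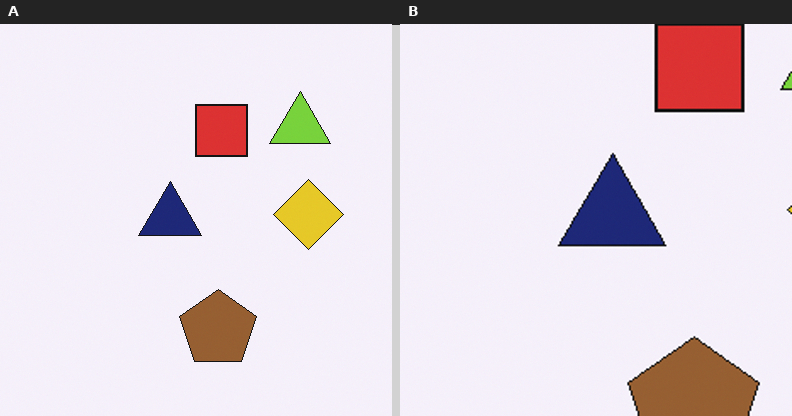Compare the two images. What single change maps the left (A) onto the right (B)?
Cropped to a noticeably smaller region and rescaled.

The visible shapes are larger and the field of view is narrower; shapes near the original edges may be partly or wholly outside the frame — a crop-and-rescale.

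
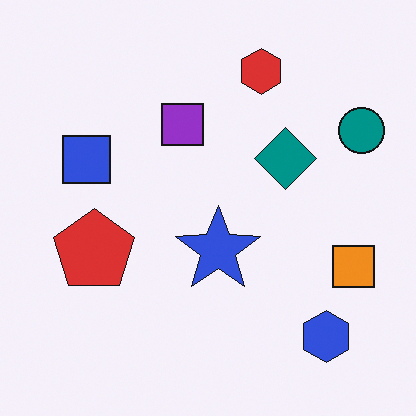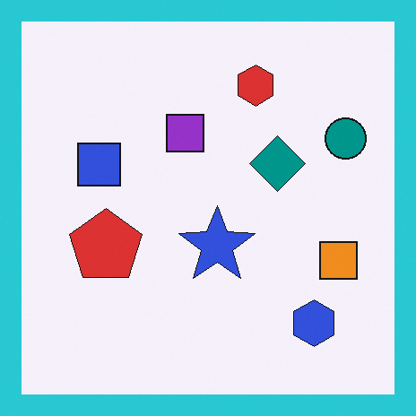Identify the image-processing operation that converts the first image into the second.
The image was framed with a cyan border.

A solid cyan frame runs around the edge of the second image, with the content slightly shrunk inside it.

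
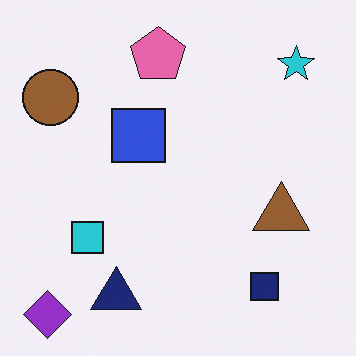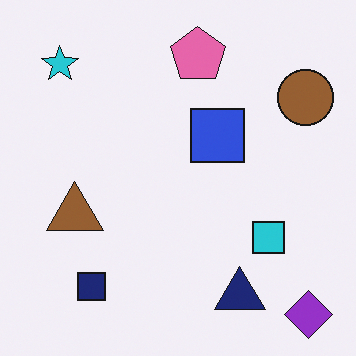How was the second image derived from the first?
It was flipped horizontally (left ↔ right).

The purple diamond is in the bottom-left of the first image and the bottom-right of the second — shapes on opposite sides of the vertical midline have swapped in a mirror flip.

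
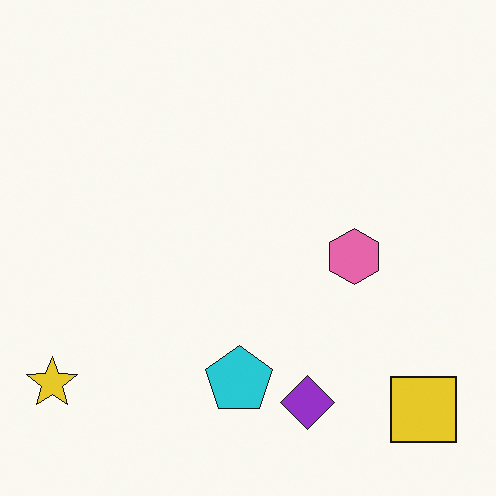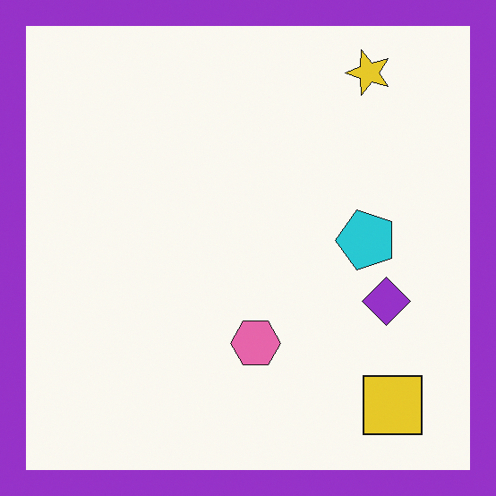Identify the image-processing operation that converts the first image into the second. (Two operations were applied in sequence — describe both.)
This is the original image transposed (reflected across the top-left ↔ bottom-right diagonal), then framed with a purple border.

Shapes have swapped their row and column positions — what was in the top-right is now in the bottom-left — a diagonal reflection. A solid purple frame runs around the edge of the second image, with the content slightly shrunk inside it.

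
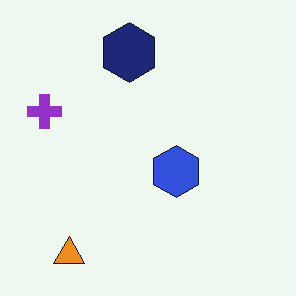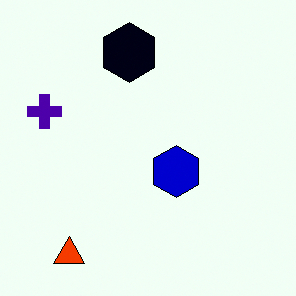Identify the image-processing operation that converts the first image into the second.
The transformation is: boosted in contrast.

Tones are pushed away from mid-grey across the whole image — a global contrast change.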